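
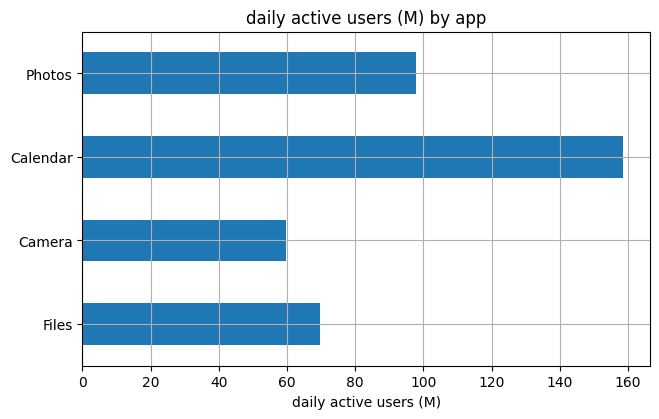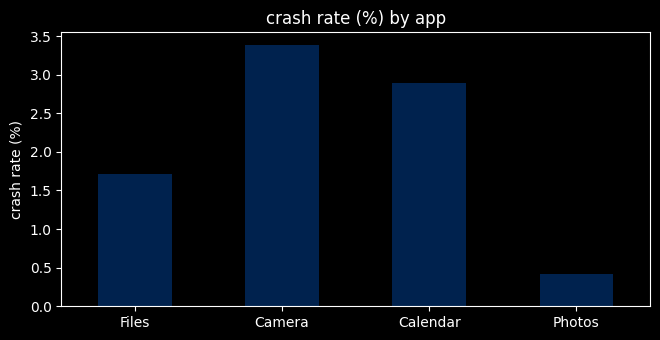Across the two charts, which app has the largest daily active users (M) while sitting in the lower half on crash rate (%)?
Photos

Chart 2 median crash rate (%) ≈ 2.5; below-median apps: Files, Photos. Among those, Photos has the highest daily active users (M) (≈ 100).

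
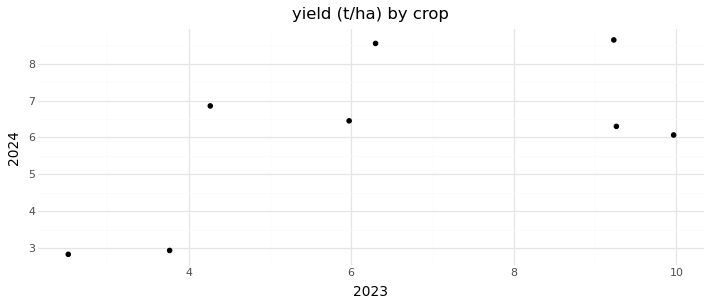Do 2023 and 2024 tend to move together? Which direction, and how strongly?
Points are positively correlated; moderate (|r| ≈ 0.6).

positive, moderate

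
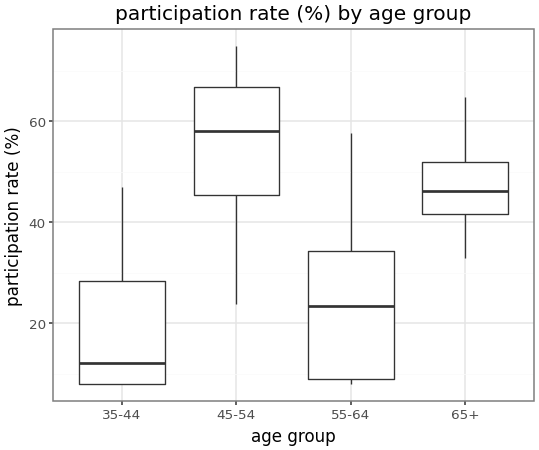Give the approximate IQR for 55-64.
Q3 ≈ 35, Q1 ≈ 10; IQR ≈ 25.

≈ 25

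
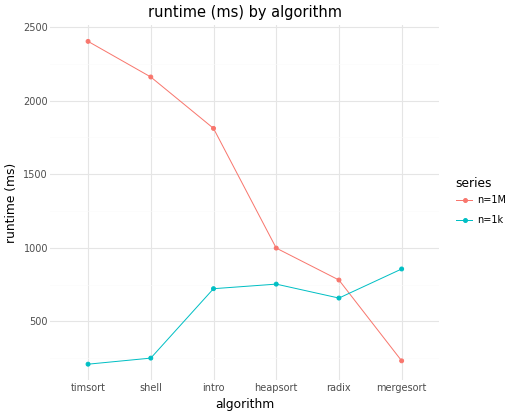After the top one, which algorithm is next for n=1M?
Top 3 for n=1M: timsort ≈ 2400, shell ≈ 2200, intro ≈ 1800.

shell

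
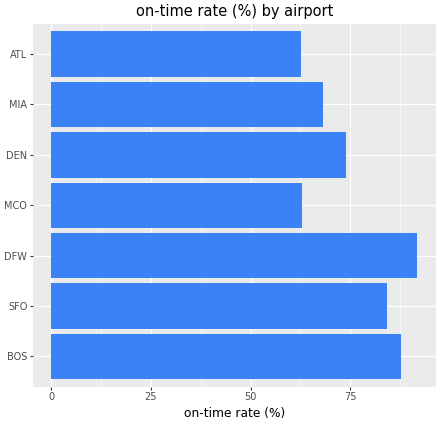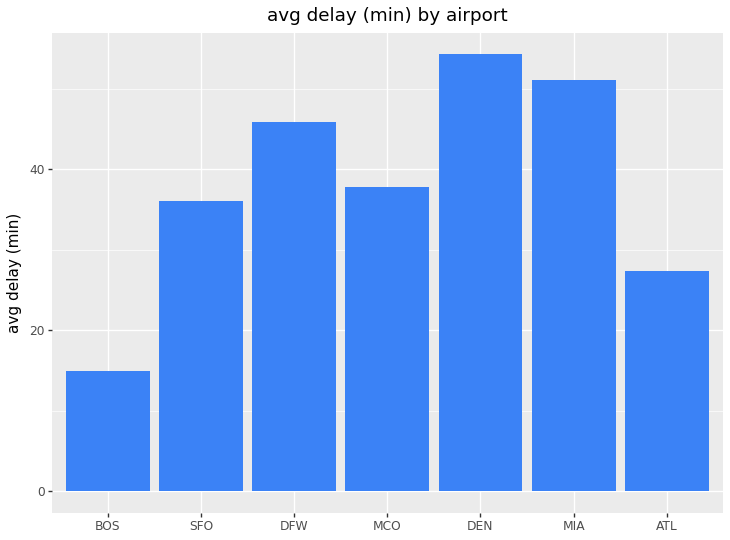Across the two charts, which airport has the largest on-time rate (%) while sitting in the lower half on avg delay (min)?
Chart 2 median avg delay (min) ≈ 40; below-median airports: BOS, SFO, ATL. Among those, BOS has the highest on-time rate (%) (≈ 90).

BOS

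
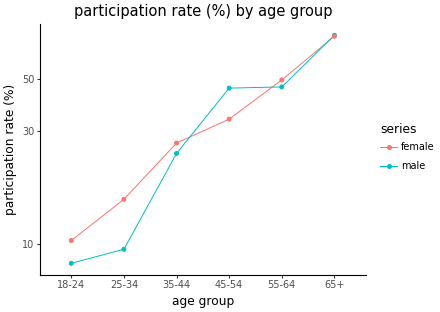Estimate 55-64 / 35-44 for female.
55-64 ≈ 50, 35-44 ≈ 30; 50/30 ≈ 1.67.

≈ 1.67×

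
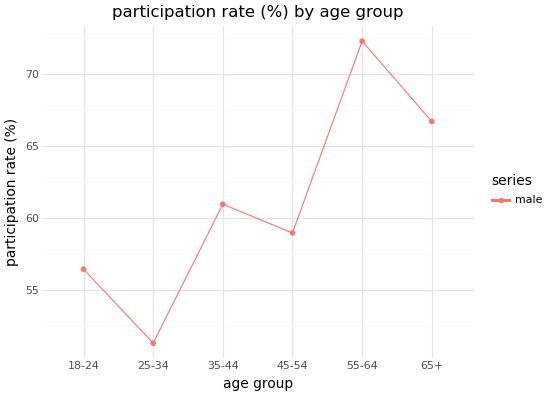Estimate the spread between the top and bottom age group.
Max 55-64 ≈ 72, min 25-34 ≈ 52; range ≈ 20.

≈ 20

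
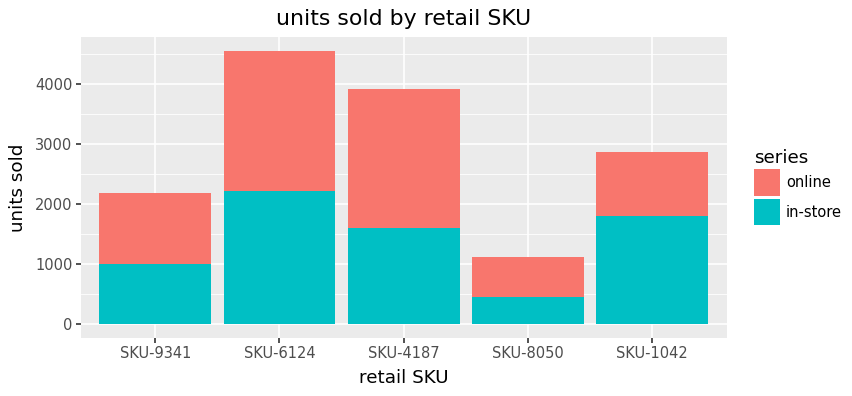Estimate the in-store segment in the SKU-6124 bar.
in-store top ≈ 2000, bottom ≈ 0; segment ≈ 2000.

≈ 2000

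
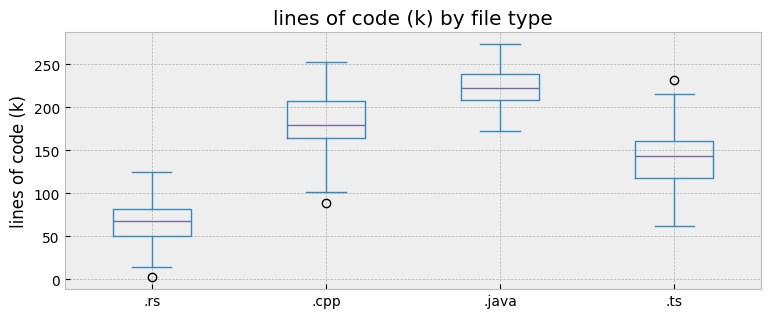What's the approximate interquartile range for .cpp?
Q3 ≈ 200, Q1 ≈ 160; IQR ≈ 40.

≈ 40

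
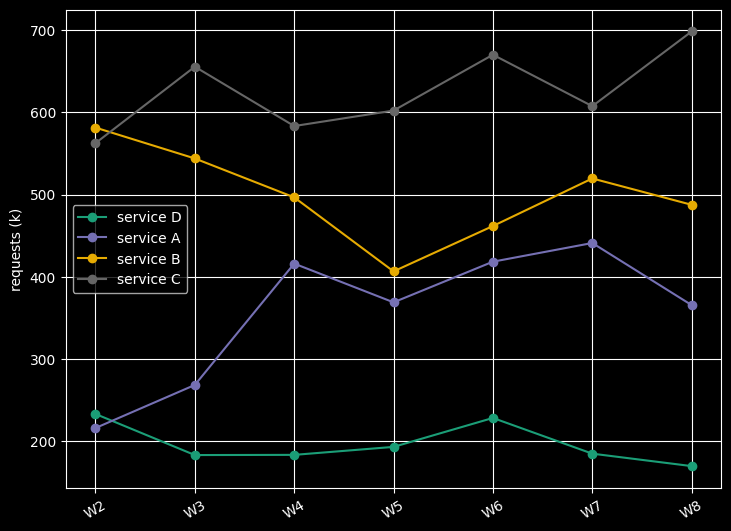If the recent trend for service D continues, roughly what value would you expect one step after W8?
Last three: 250, 200, 150 → slope ≈ -50/step → next ≈ 100.

≈ 100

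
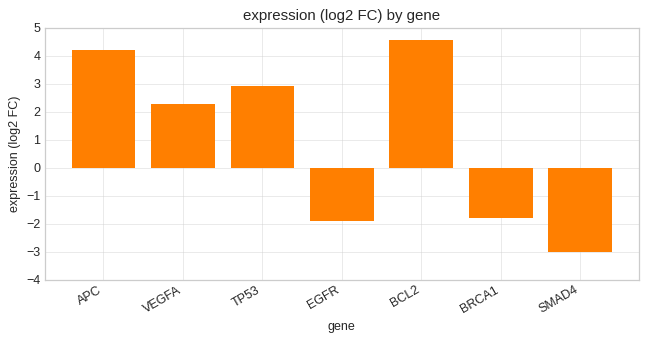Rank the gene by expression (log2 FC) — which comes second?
Top 3: BCL2 ≈ 5, APC ≈ 4, TP53 ≈ 3.

APC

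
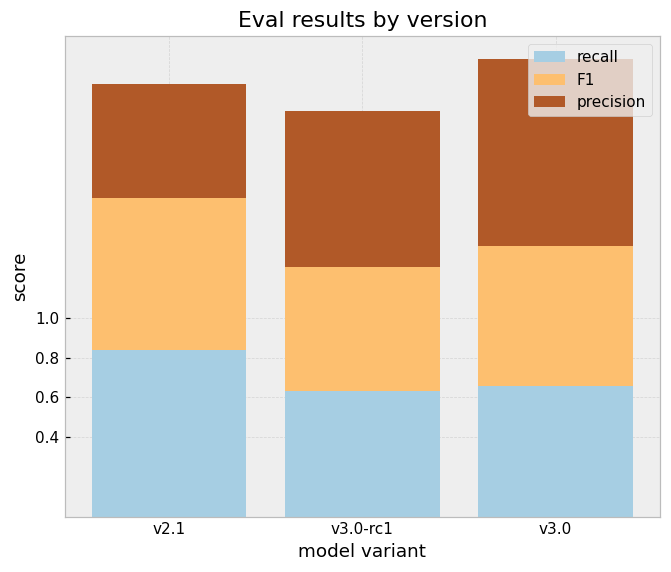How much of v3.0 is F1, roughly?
≈ 0.8

F1 top ≈ 1.4, bottom ≈ 0.6; segment ≈ 0.8.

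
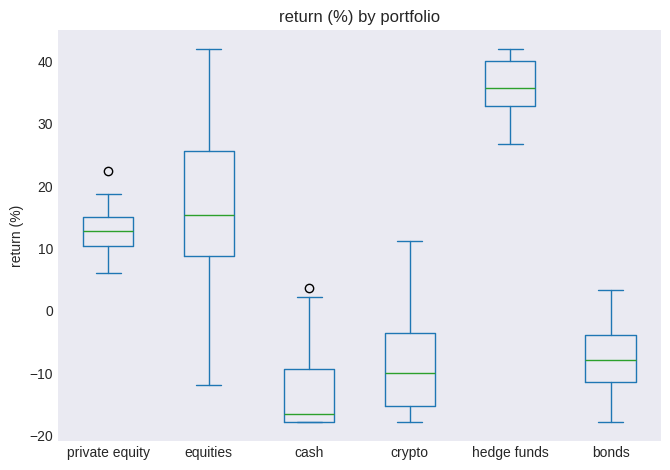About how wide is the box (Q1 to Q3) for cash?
Q3 ≈ -10, Q1 ≈ -20; IQR ≈ 10.

≈ 10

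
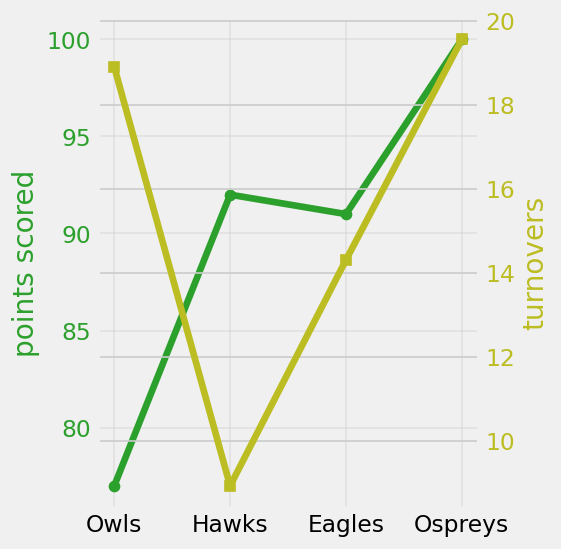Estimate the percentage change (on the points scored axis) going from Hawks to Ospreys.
≈ +8.7%

Hawks ≈ 92, Ospreys ≈ 100; (100 − 92) / 92 ≈ +8.7%.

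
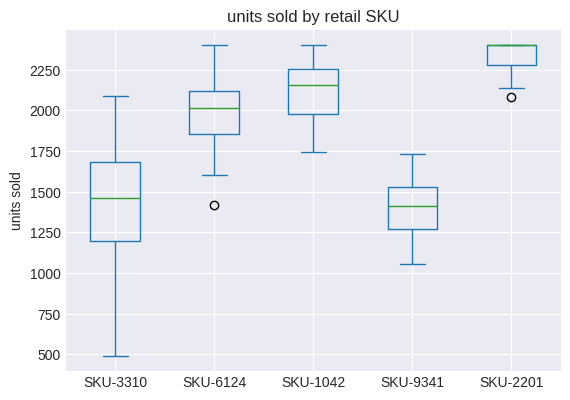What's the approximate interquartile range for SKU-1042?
≈ 300

Q3 ≈ 2300, Q1 ≈ 2000; IQR ≈ 300.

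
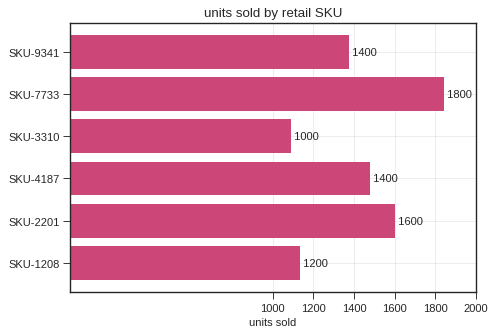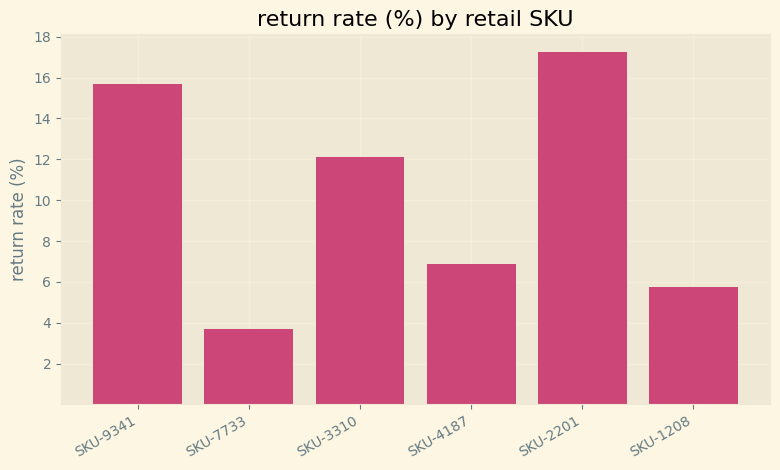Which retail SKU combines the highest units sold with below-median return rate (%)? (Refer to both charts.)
Chart 2 median return rate (%) ≈ 10; below-median retail SKUs: SKU-7733, SKU-4187, SKU-1208. Among those, SKU-7733 has the highest units sold (≈ 1800).

SKU-7733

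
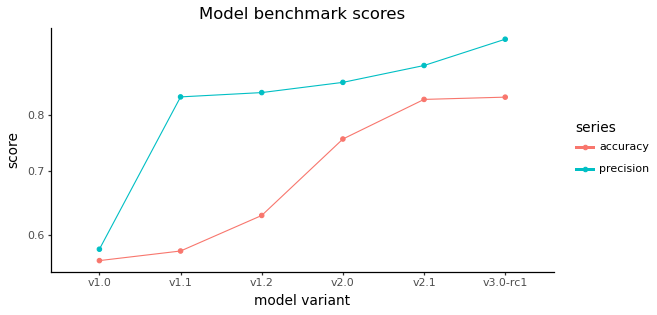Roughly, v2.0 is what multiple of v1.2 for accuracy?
v2.0 ≈ 0.75, v1.2 ≈ 0.65; 0.75/0.65 ≈ 1.15.

≈ 1.15×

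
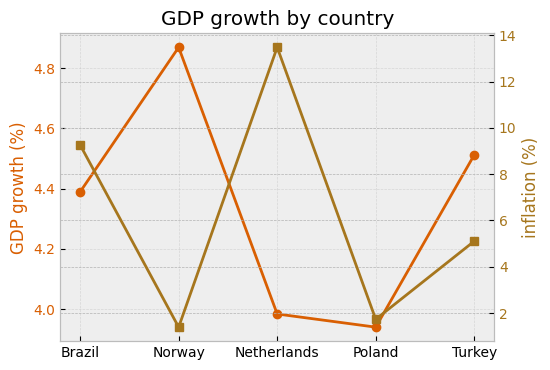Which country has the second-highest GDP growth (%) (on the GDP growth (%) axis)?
Top 3 (on the GDP growth (%) axis): Norway ≈ 4.9, Turkey ≈ 4.5, Brazil ≈ 4.4.

Turkey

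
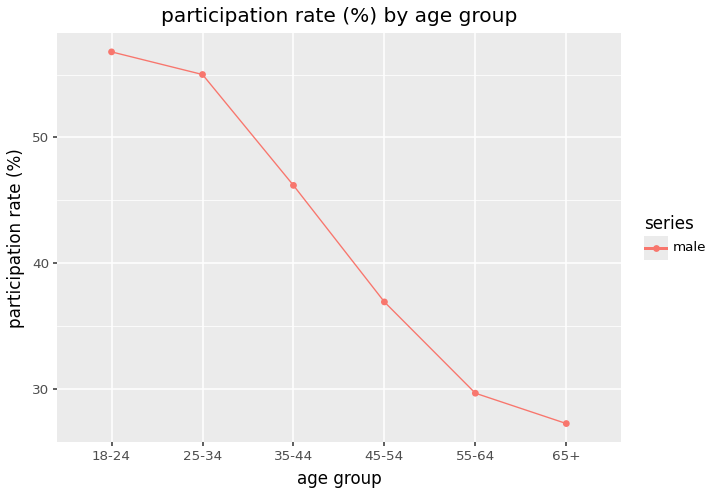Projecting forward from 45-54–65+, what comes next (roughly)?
Last three: 35, 30, 25 → slope ≈ -5/step → next ≈ 20.

≈ 20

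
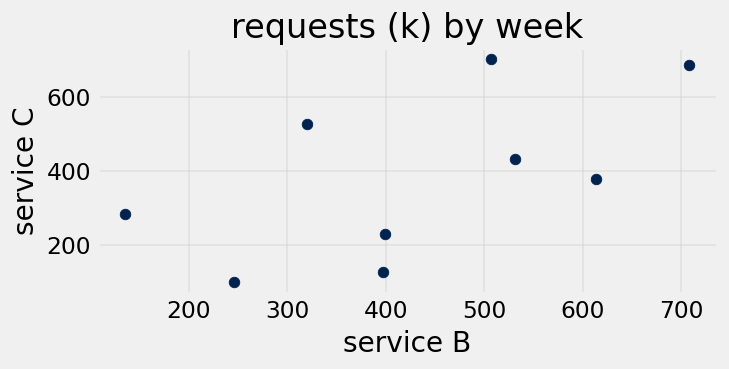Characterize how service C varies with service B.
Points are positively correlated; moderate (|r| ≈ 0.6).

positive, moderate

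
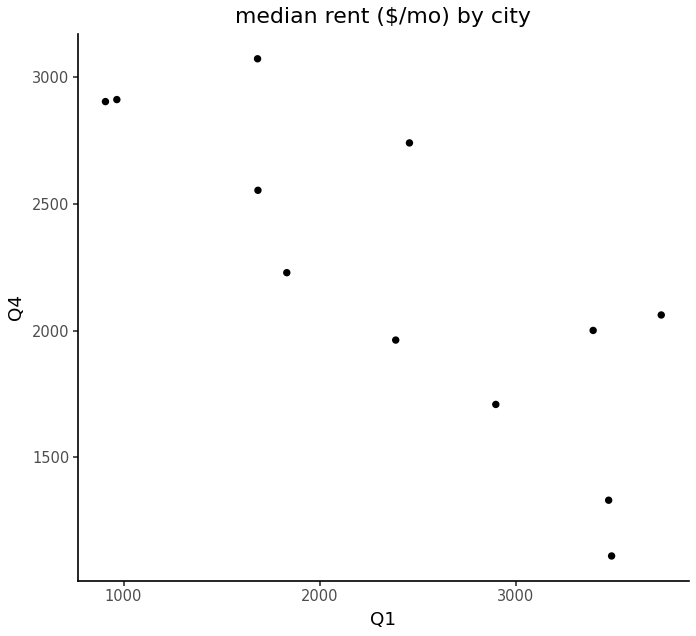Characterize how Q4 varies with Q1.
negative, strong

Points are negatively correlated; strong (|r| ≈ 0.8).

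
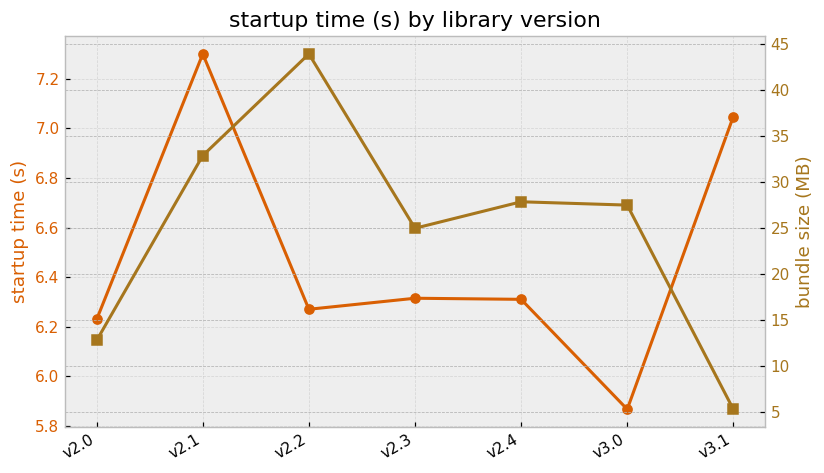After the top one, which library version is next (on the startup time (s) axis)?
Top 3 (on the startup time (s) axis): v2.1 ≈ 7.2, v3.1 ≈ 7.0, v2.3 ≈ 6.4.

v3.1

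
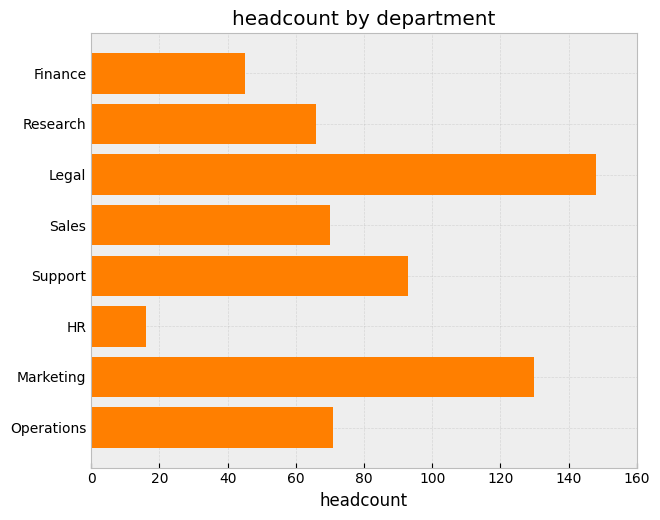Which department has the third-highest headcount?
Top 4: Legal ≈ 140, Marketing ≈ 120, Support ≈ 100, Operations ≈ 80.

Support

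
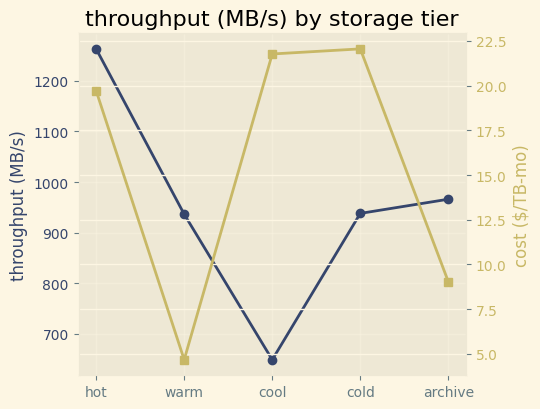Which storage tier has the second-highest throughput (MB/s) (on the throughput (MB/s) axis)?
archive

Top 3 (on the throughput (MB/s) axis): hot ≈ 1300, archive ≈ 1000, cold ≈ 900.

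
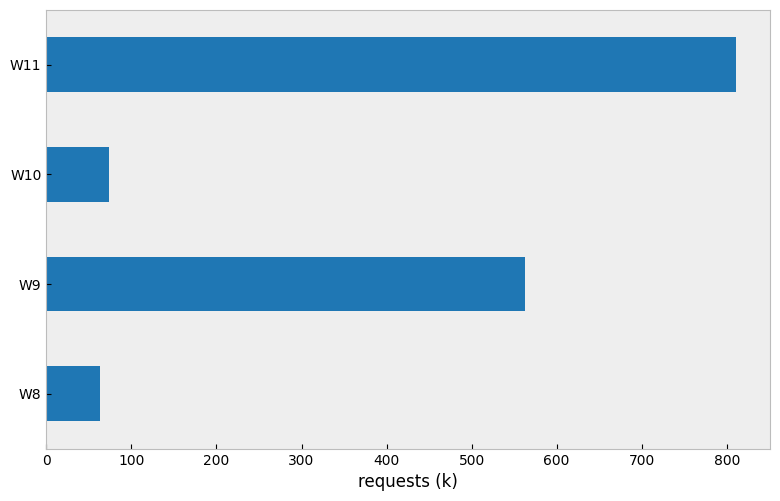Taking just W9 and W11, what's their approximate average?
(600 + 800) / 2 ≈ 700.

≈ 700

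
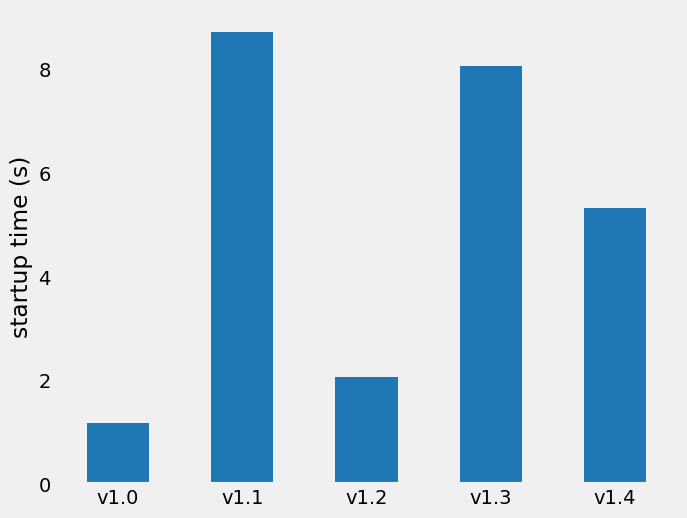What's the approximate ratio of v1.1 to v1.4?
≈ 1.8×

v1.1 ≈ 9, v1.4 ≈ 5; 9/5 ≈ 1.8.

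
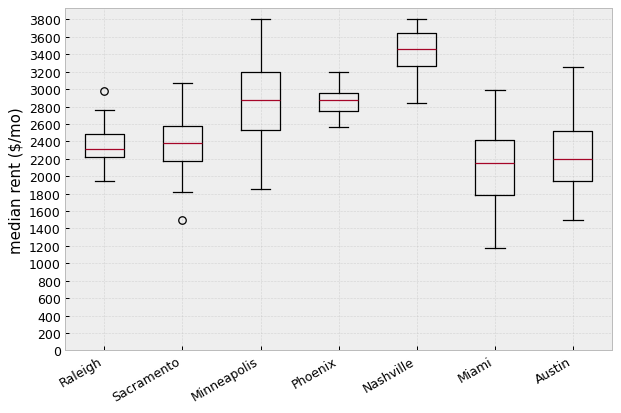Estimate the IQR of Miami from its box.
≈ 600

Q3 ≈ 2400, Q1 ≈ 1800; IQR ≈ 600.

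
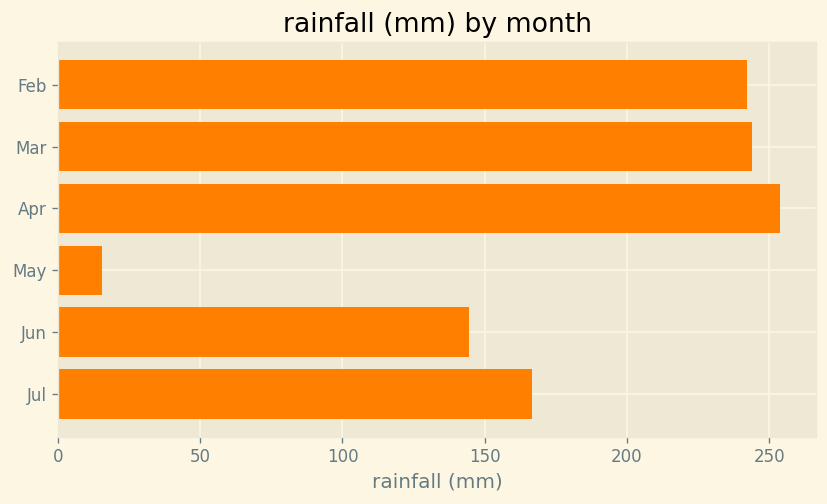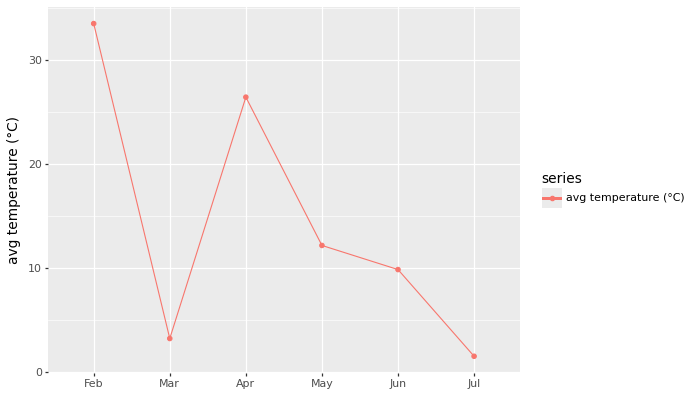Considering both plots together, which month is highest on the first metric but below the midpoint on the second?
Chart 2 median avg temperature (°C) ≈ 10; below-median months: Mar, Jun, Jul. Among those, Mar has the highest rainfall (mm) (≈ 250).

Mar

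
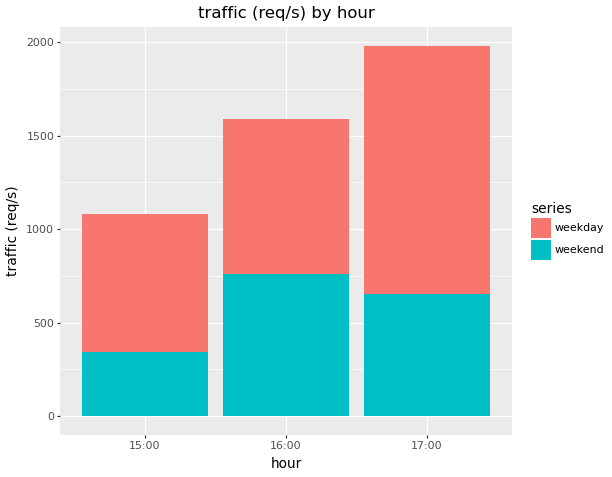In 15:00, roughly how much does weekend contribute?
weekend top ≈ 400, bottom ≈ 0; segment ≈ 400.

≈ 400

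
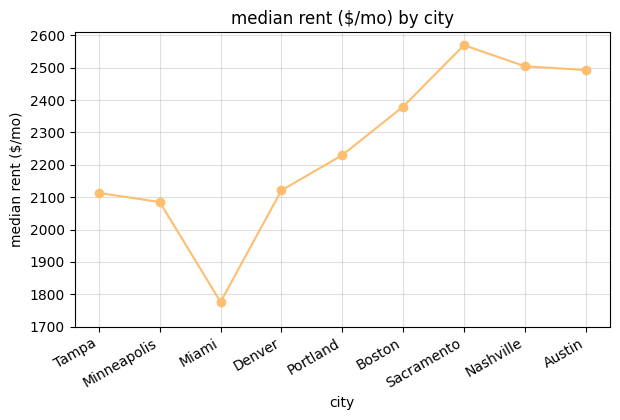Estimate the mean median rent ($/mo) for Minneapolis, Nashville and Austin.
(2100 + 2500 + 2500) / 3 ≈ 2367.

≈ 2367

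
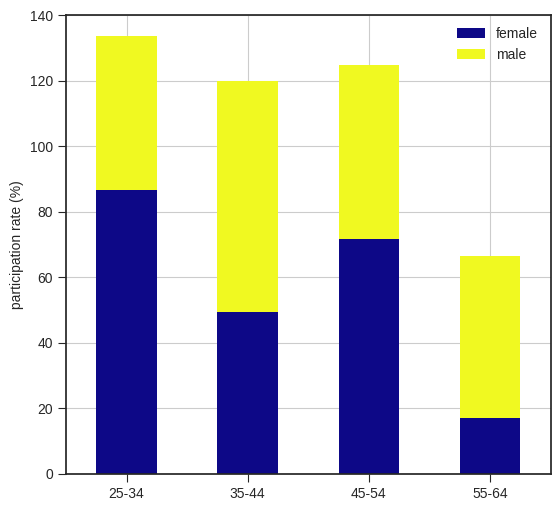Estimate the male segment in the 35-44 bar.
male top ≈ 120, bottom ≈ 40; segment ≈ 80.

≈ 80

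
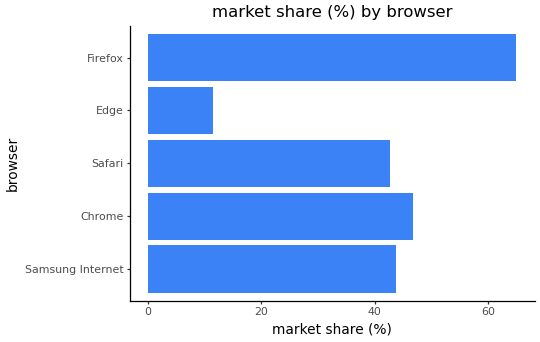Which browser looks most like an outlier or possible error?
Edge

Edge ≈ 10; the rest sit between ≈ 40 and ≈ 60.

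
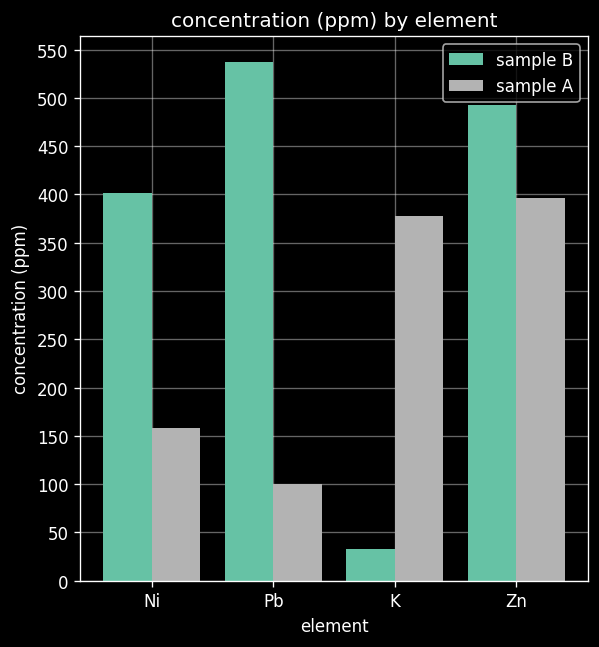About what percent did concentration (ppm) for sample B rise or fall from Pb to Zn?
Pb ≈ 550, Zn ≈ 500; (500 − 550) / 550 ≈ -9.1%.

≈ -9.1%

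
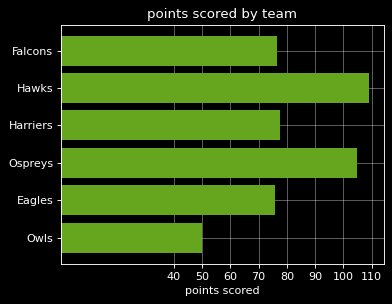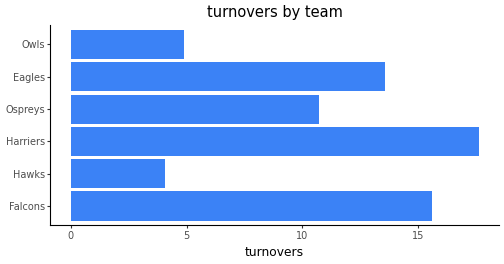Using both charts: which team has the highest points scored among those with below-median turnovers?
Hawks

Chart 2 median turnovers ≈ 12; below-median teams: Hawks, Ospreys, Owls. Among those, Hawks has the highest points scored (≈ 110).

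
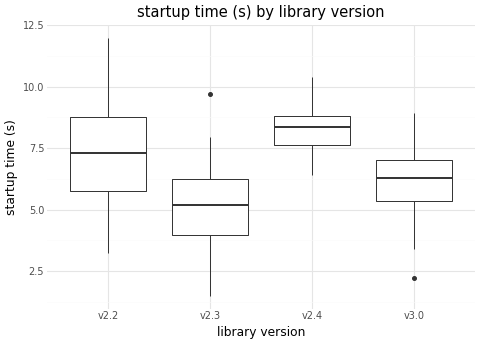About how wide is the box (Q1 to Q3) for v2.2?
Q3 ≈ 9.0, Q1 ≈ 5.5; IQR ≈ 3.5.

≈ 3.5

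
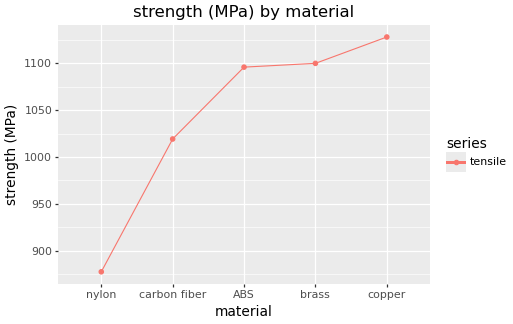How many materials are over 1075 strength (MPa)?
3

Above 1075: ABS, brass, copper.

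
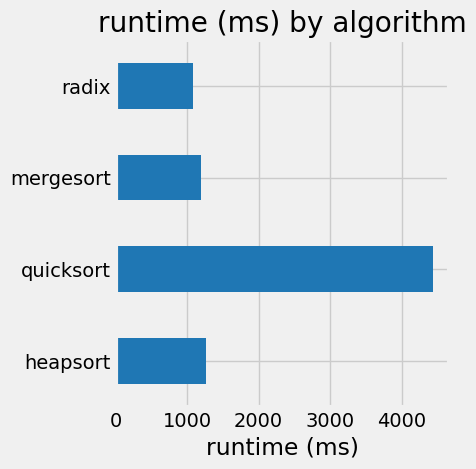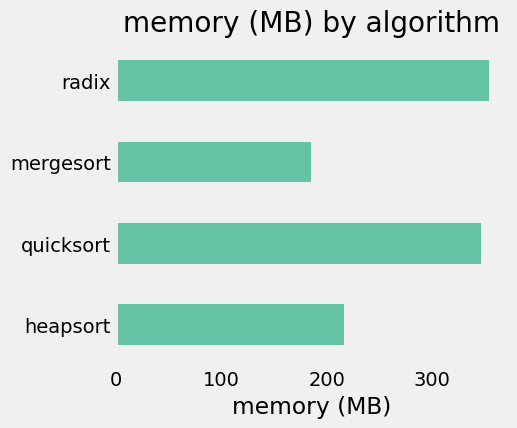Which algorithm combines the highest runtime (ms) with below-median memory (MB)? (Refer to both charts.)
heapsort

Chart 2 median memory (MB) ≈ 300; below-median algorithms: heapsort, mergesort. Among those, heapsort has the highest runtime (ms) (≈ 1500).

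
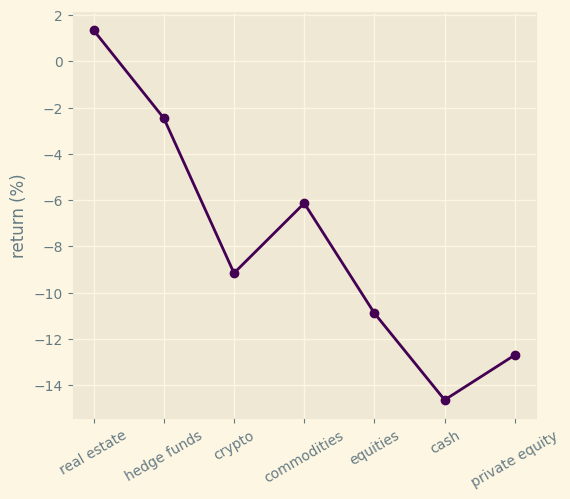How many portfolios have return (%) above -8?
3

Above -8: real estate, hedge funds, commodities.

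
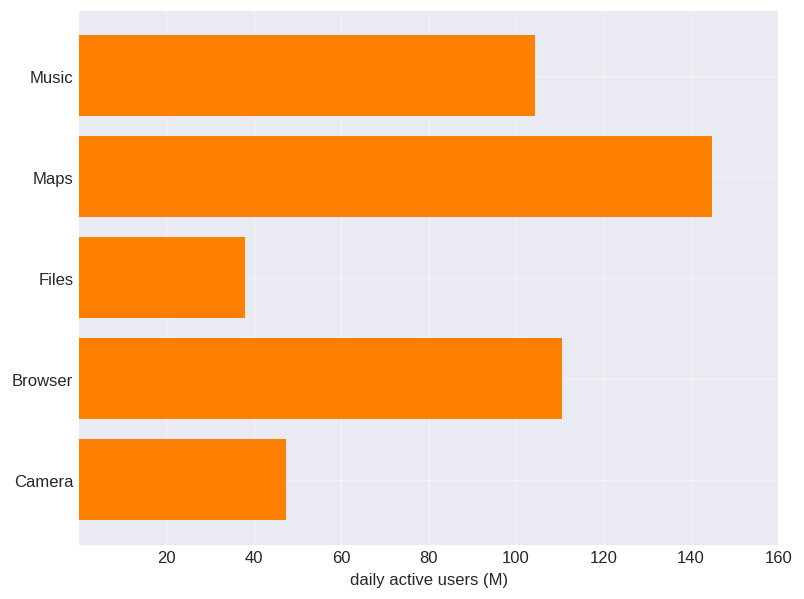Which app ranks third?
Music

Top 4: Maps ≈ 140, Browser ≈ 120, Music ≈ 100, Camera ≈ 40.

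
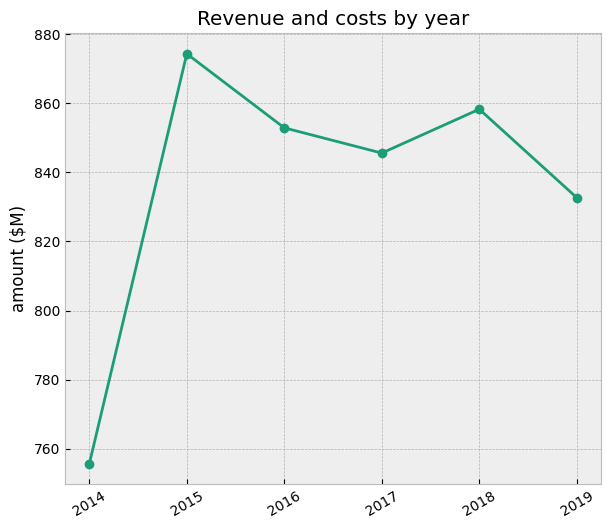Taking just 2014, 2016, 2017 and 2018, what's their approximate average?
(760 + 850 + 850 + 860) / 4 ≈ 830.

≈ 830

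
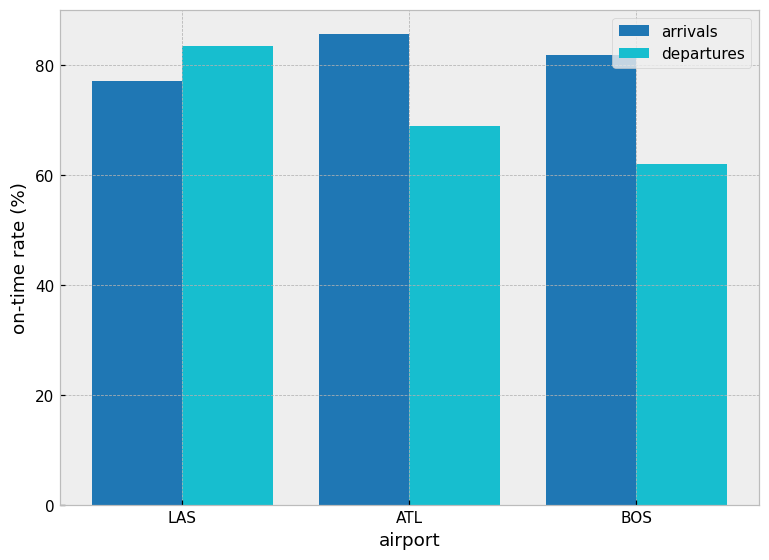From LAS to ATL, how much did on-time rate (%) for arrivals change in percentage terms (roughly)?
LAS ≈ 80, ATL ≈ 90; (90 − 80) / 80 ≈ +12.5%.

≈ +12.5%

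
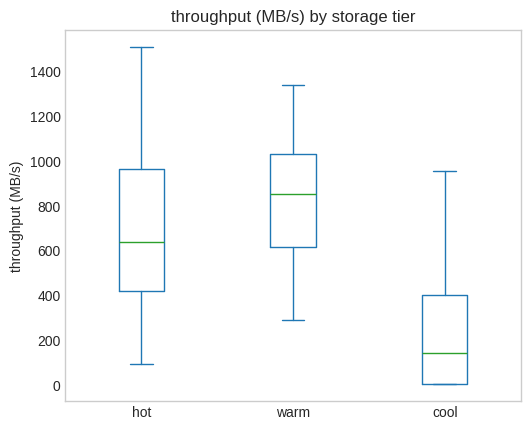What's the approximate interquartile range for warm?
≈ 400

Q3 ≈ 1000, Q1 ≈ 600; IQR ≈ 400.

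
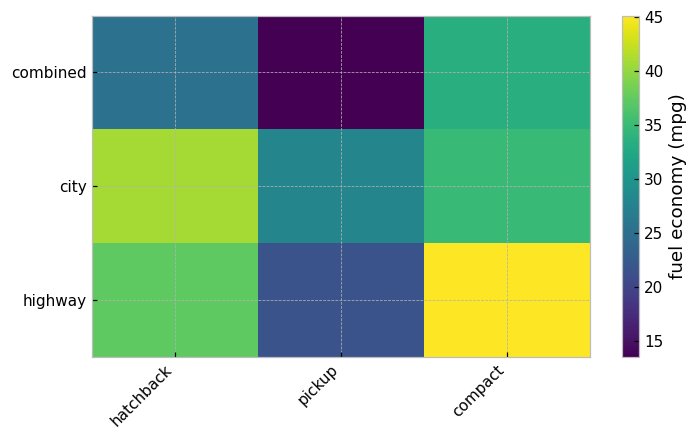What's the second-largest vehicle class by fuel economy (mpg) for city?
Top 3 for city: hatchback ≈ 40, compact ≈ 35, pickup ≈ 30.

compact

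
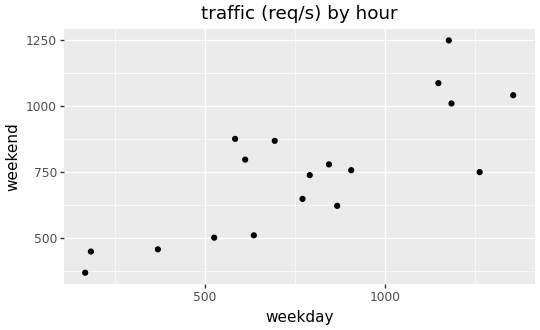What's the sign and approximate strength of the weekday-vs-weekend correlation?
positive, strong

Points are positively correlated; strong (|r| ≈ 0.8).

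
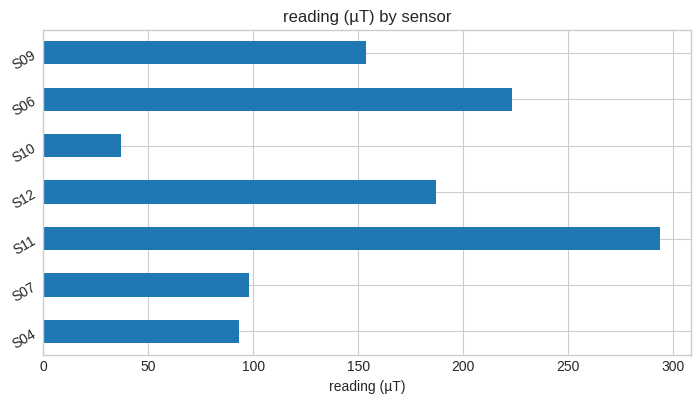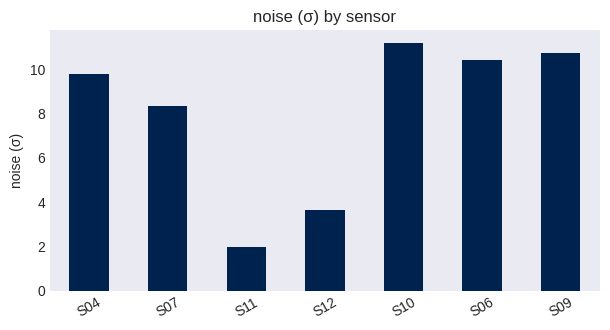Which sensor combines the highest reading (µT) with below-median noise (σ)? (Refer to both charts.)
S11

Chart 2 median noise (σ) ≈ 10; below-median sensors: S07, S11, S12. Among those, S11 has the highest reading (µT) (≈ 300).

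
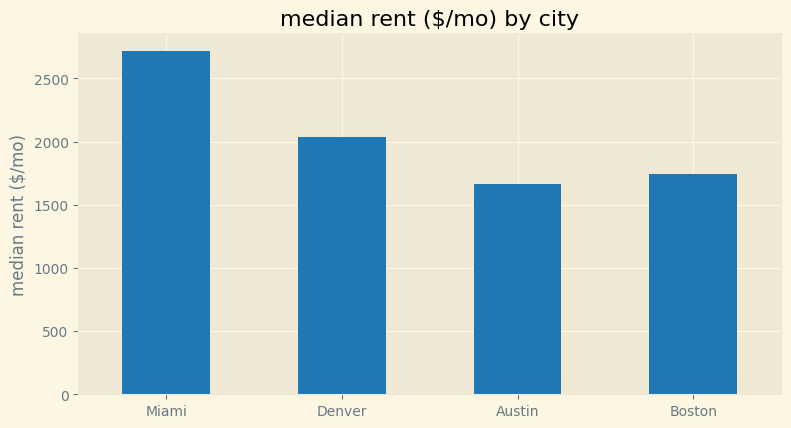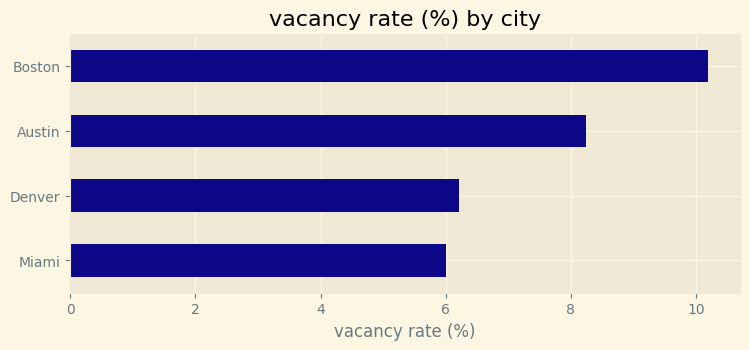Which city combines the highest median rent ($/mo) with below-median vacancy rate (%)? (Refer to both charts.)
Miami

Chart 2 median vacancy rate (%) ≈ 7; below-median cities: Miami, Denver. Among those, Miami has the highest median rent ($/mo) (≈ 2500).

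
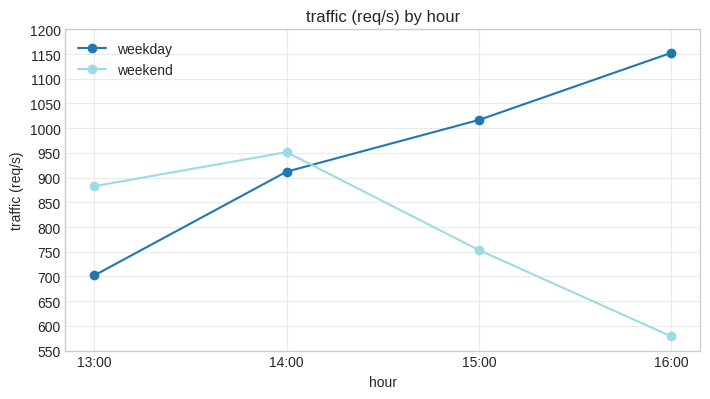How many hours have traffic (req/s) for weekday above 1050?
Above 1050: 16:00.

1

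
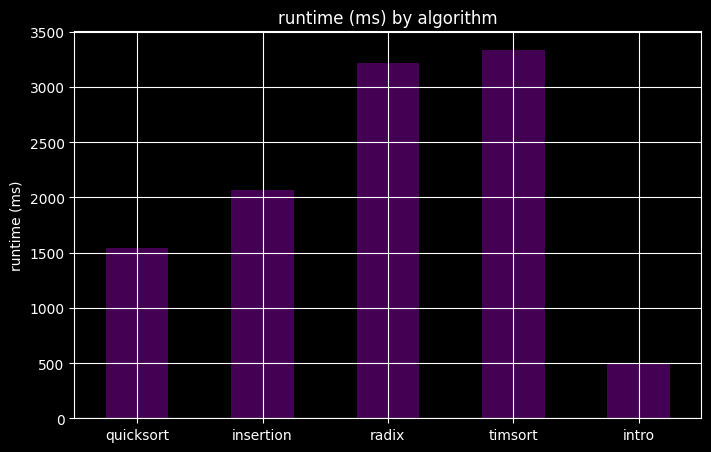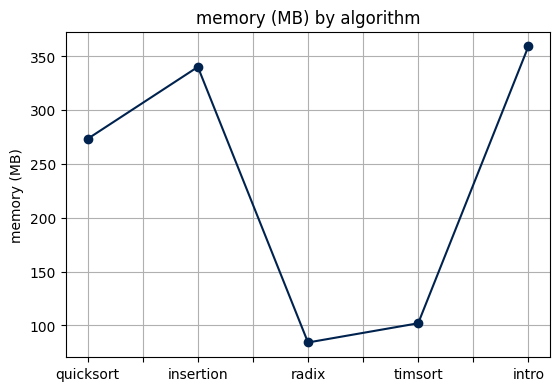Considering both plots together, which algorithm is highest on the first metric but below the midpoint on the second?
Chart 2 median memory (MB) ≈ 250; below-median algorithms: radix, timsort. Among those, timsort has the highest runtime (ms) (≈ 3500).

timsort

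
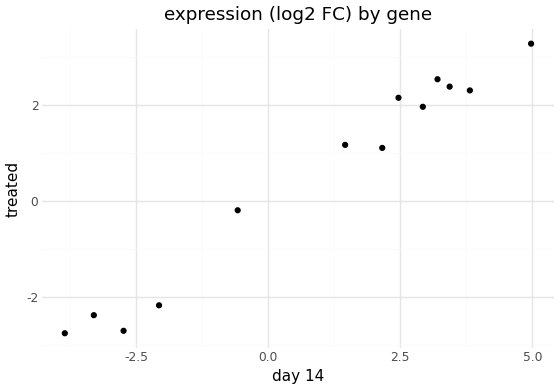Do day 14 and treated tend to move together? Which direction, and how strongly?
Points are positively correlated; strong (|r| ≈ 1.0).

positive, strong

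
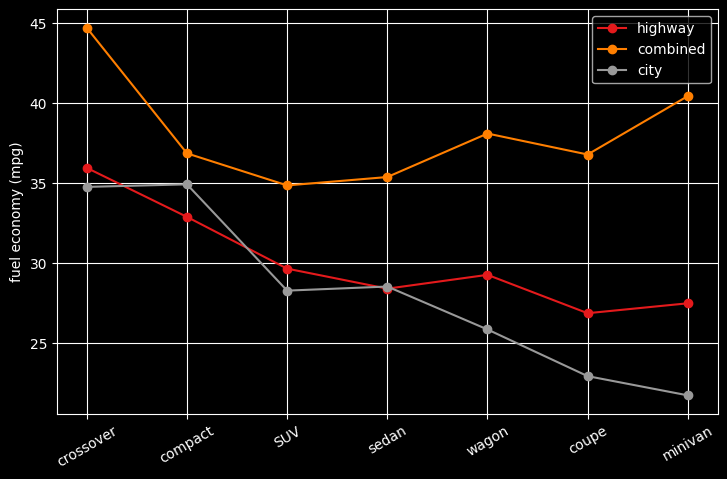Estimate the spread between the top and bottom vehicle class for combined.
Max crossover ≈ 44, min SUV ≈ 34; range ≈ 10.

≈ 10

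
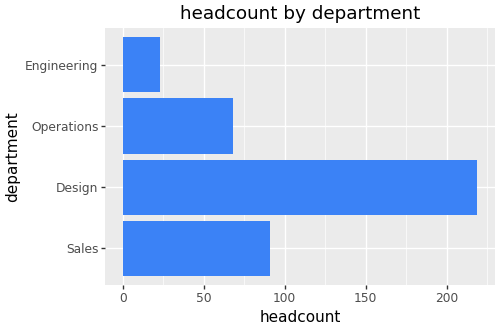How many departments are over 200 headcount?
Above 200: Design.

1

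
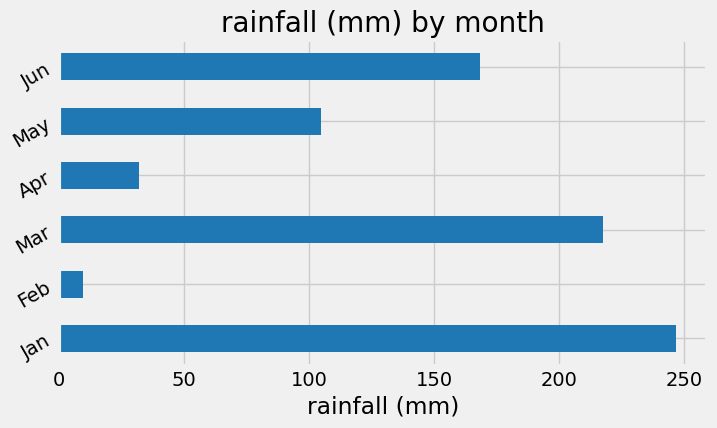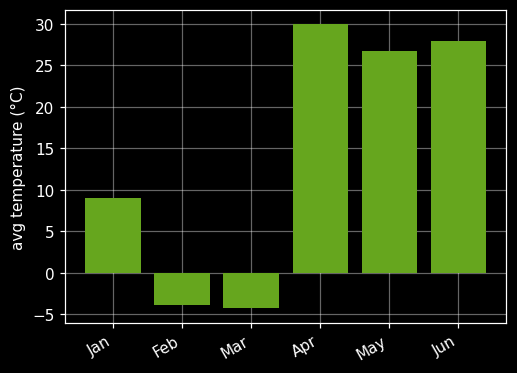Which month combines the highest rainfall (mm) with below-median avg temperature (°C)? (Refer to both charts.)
Jan

Chart 2 median avg temperature (°C) ≈ 20; below-median months: Jan, Feb, Mar. Among those, Jan has the highest rainfall (mm) (≈ 250).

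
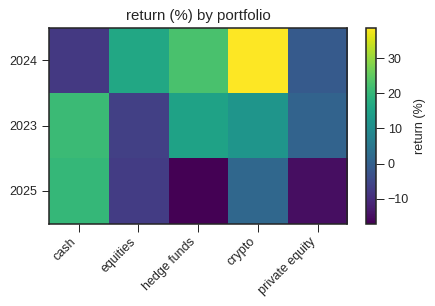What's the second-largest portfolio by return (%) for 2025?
Top 3 for 2025: cash ≈ 20, crypto ≈ 0, equities ≈ -5.

crypto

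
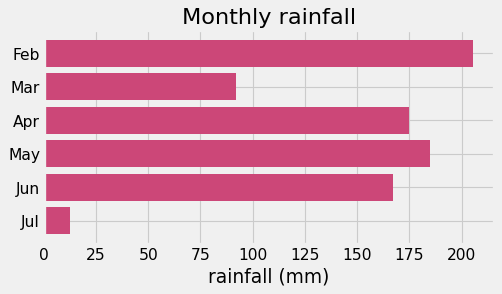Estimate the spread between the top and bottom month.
≈ 180

Max Feb ≈ 200, min Jul ≈ 20; range ≈ 180.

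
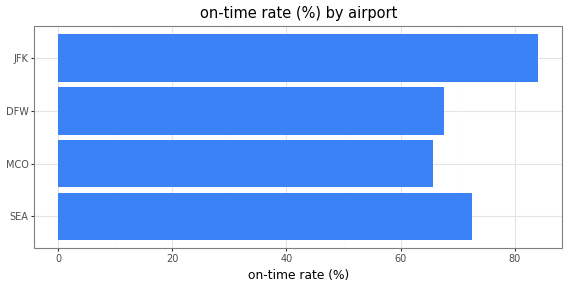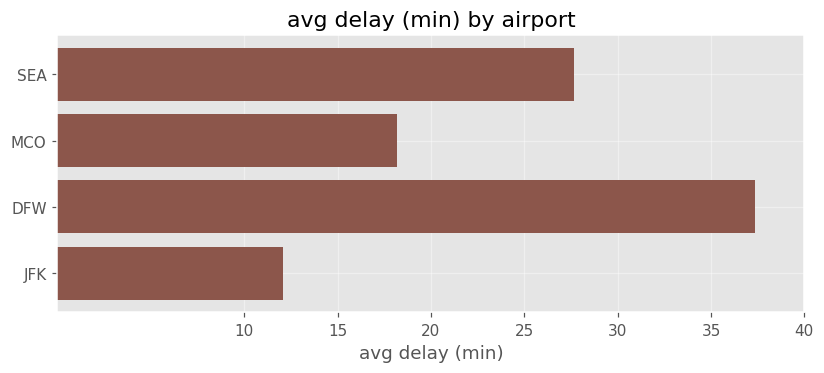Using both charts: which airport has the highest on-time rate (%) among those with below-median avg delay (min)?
Chart 2 median avg delay (min) ≈ 25; below-median airports: MCO, JFK. Among those, JFK has the highest on-time rate (%) (≈ 80).

JFK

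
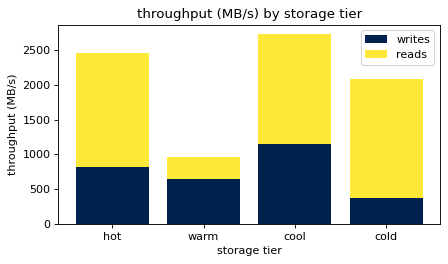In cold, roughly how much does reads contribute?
≈ 1500

reads top ≈ 2000, bottom ≈ 500; segment ≈ 1500.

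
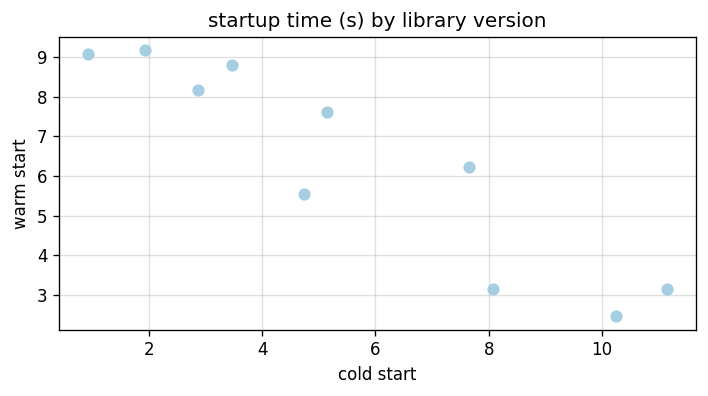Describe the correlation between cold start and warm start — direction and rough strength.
negative, strong

Points are negatively correlated; strong (|r| ≈ 0.9).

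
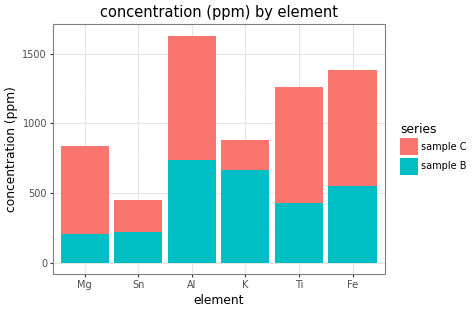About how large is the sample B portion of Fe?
≈ 600

sample B top ≈ 600, bottom ≈ 0; segment ≈ 600.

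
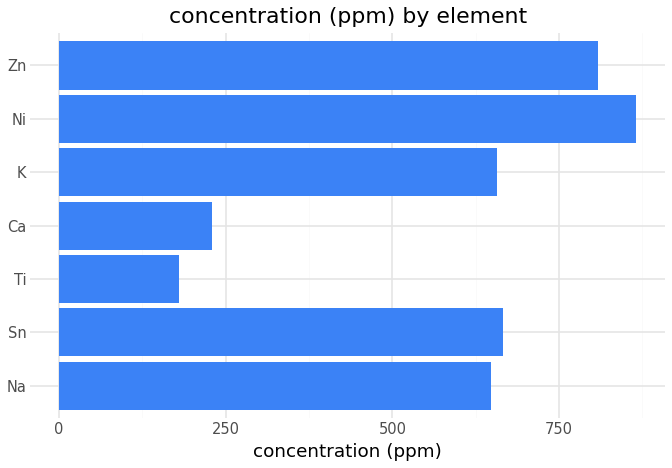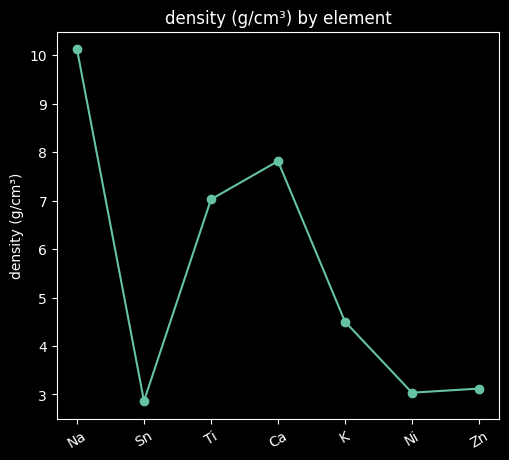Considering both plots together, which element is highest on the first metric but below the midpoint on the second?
Chart 2 median density (g/cm³) ≈ 5; below-median elements: Sn, Ni, Zn. Among those, Ni has the highest concentration (ppm) (≈ 900).

Ni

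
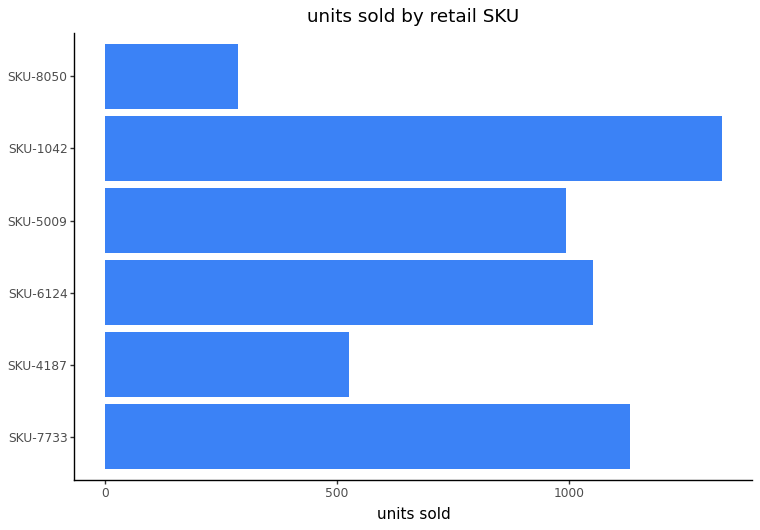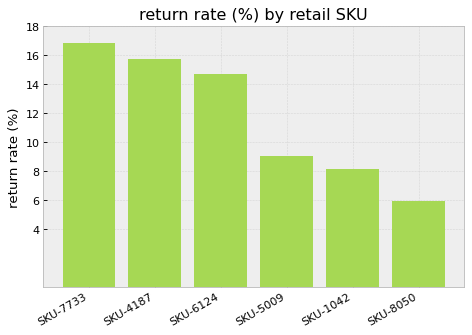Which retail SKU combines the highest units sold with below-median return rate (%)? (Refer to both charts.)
Chart 2 median return rate (%) ≈ 12; below-median retail SKUs: SKU-5009, SKU-1042, SKU-8050. Among those, SKU-1042 has the highest units sold (≈ 1400).

SKU-1042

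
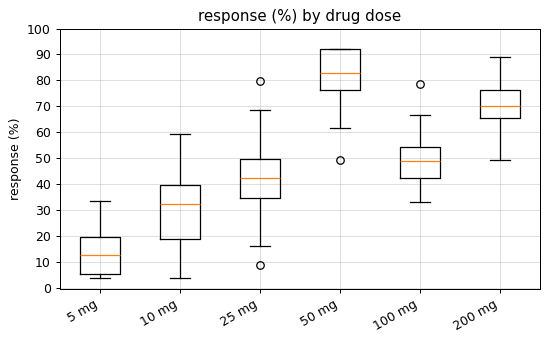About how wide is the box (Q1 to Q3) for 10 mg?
≈ 20

Q3 ≈ 40, Q1 ≈ 20; IQR ≈ 20.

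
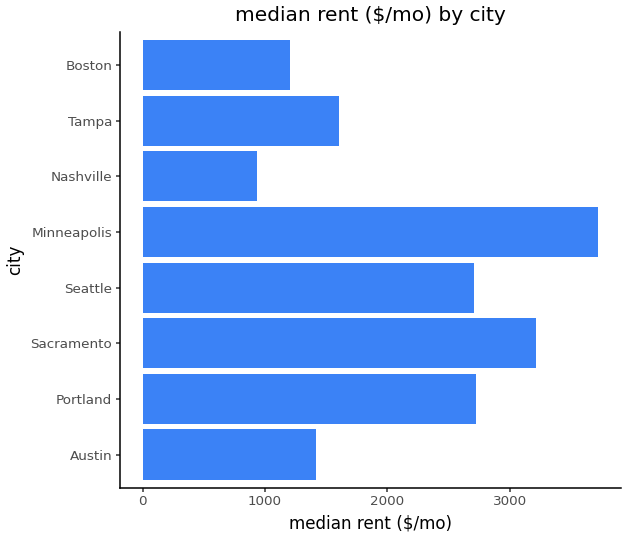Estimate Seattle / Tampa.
Seattle ≈ 2500, Tampa ≈ 1500; 2500/1500 ≈ 1.67.

≈ 1.67×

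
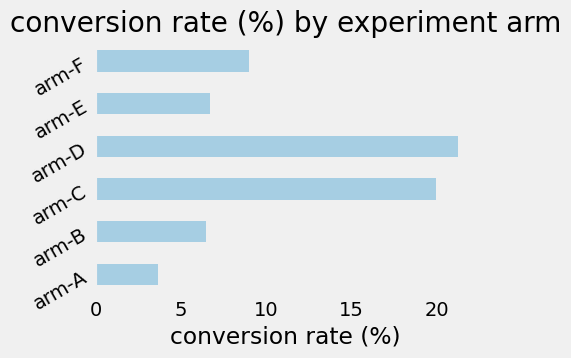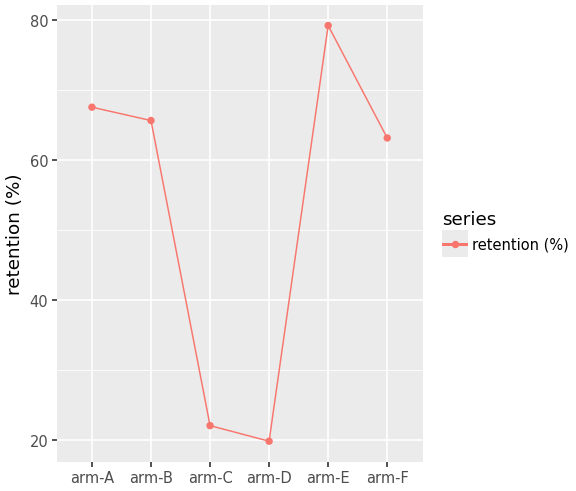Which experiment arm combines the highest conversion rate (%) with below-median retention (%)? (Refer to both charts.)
arm-D

Chart 2 median retention (%) ≈ 60; below-median experiment arms: arm-C, arm-D, arm-F. Among those, arm-D has the highest conversion rate (%) (≈ 22).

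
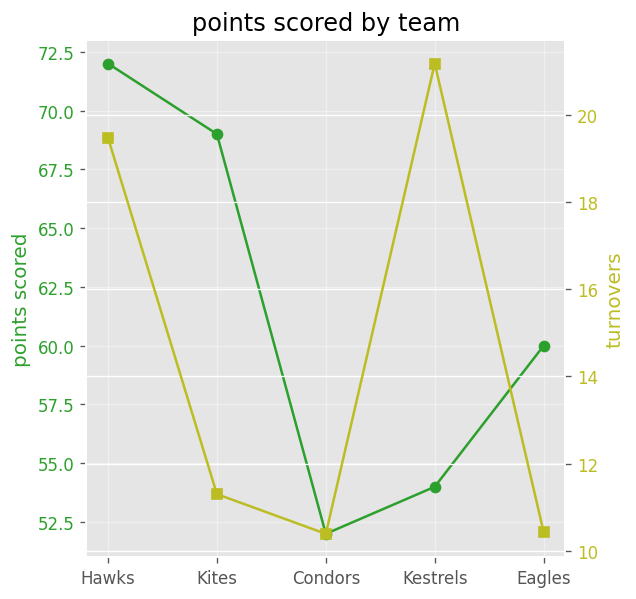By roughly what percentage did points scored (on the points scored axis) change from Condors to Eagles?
≈ +15.4%

Condors ≈ 52, Eagles ≈ 60; (60 − 52) / 52 ≈ +15.4%.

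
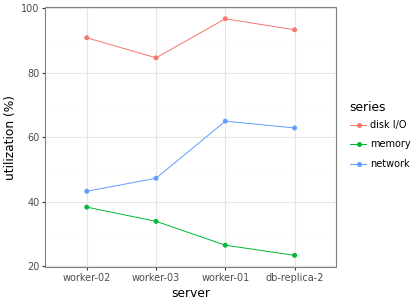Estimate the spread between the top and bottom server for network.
Max worker-01 ≈ 60, min worker-02 ≈ 40; range ≈ 20.

≈ 20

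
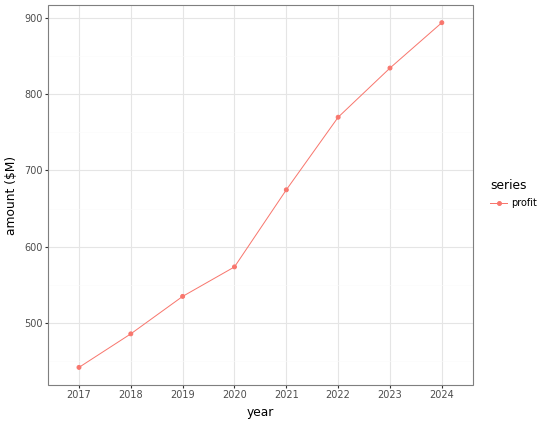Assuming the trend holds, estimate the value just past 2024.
Last three: 750, 850, 900 → slope ≈ 75/step → next ≈ 975.

≈ 975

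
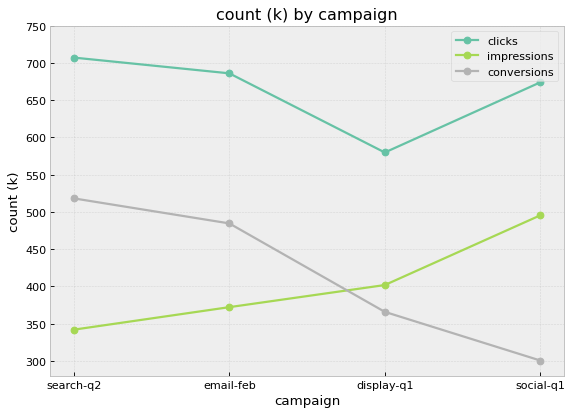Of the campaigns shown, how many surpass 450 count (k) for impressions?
Above 450: social-q1.

1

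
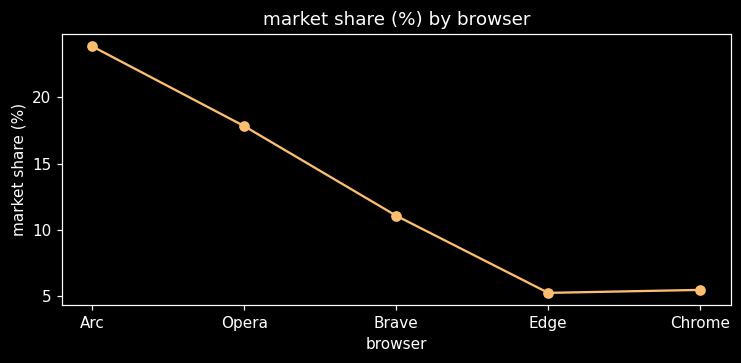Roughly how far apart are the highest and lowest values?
Max Arc ≈ 24, min Edge ≈ 6; range ≈ 18.

≈ 18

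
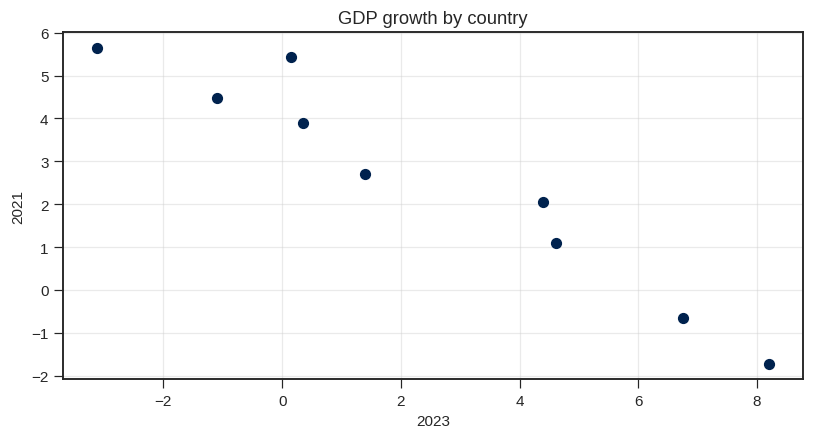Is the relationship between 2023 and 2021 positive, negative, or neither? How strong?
negative, strong

Points are negatively correlated; strong (|r| ≈ 1.0).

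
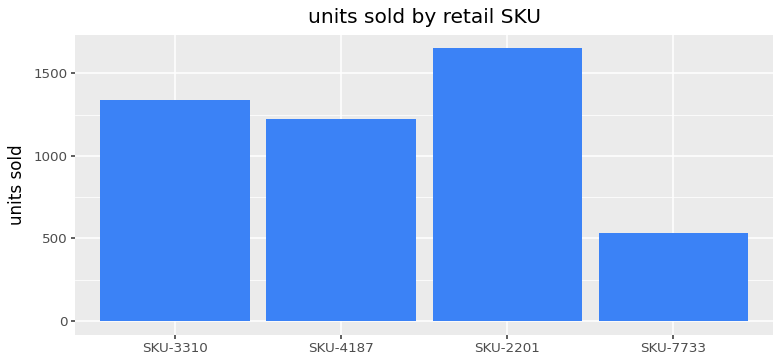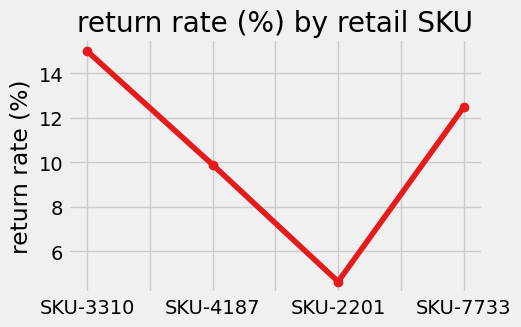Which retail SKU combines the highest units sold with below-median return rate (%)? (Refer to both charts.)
Chart 2 median return rate (%) ≈ 12; below-median retail SKUs: SKU-4187, SKU-2201. Among those, SKU-2201 has the highest units sold (≈ 1600).

SKU-2201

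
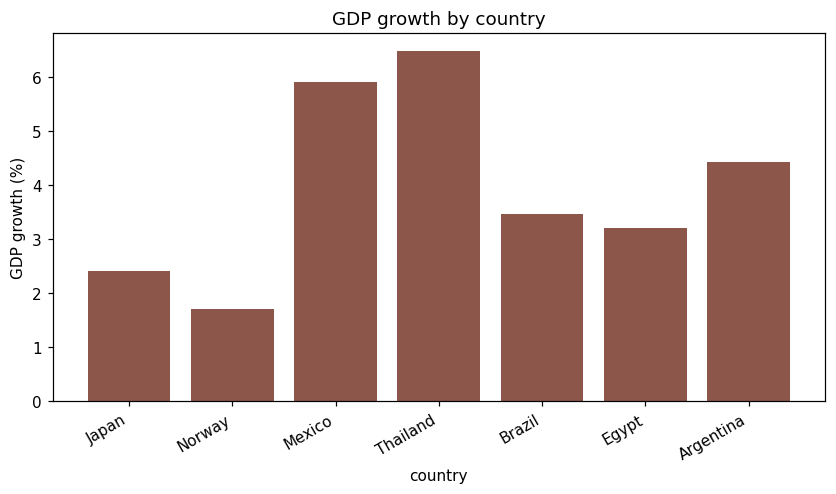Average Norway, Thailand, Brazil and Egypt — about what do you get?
≈ 4

(2 + 6 + 3 + 3) / 4 ≈ 4.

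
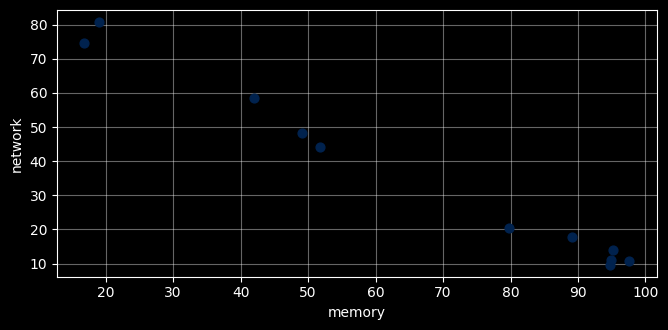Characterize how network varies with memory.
Points are negatively correlated; strong (|r| ≈ 1.0).

negative, strong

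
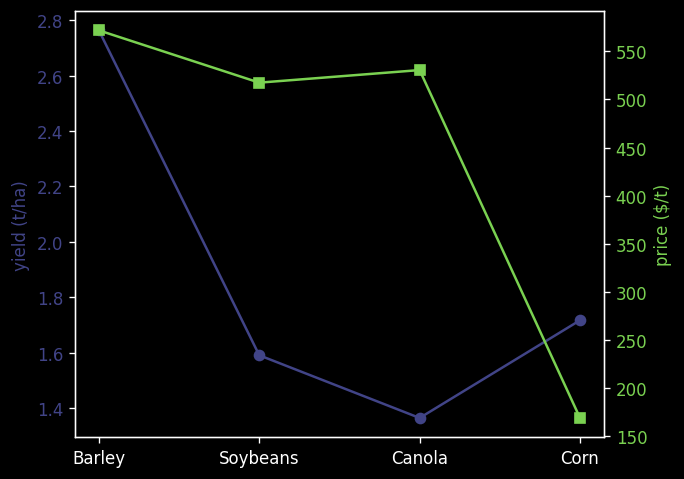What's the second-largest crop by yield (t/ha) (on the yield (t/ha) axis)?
Top 3 (on the yield (t/ha) axis): Barley ≈ 2.8, Corn ≈ 1.8, Soybeans ≈ 1.6.

Corn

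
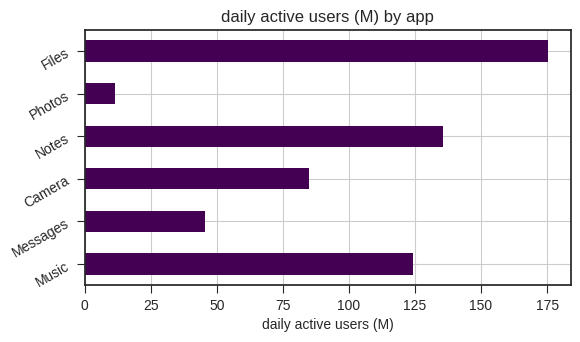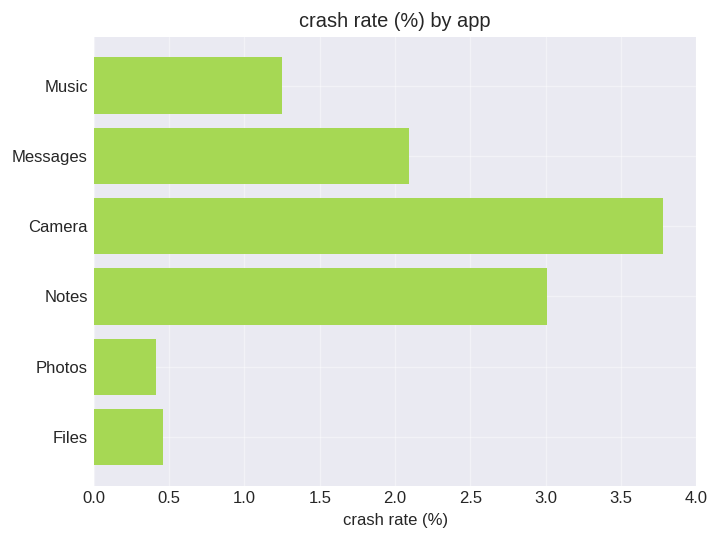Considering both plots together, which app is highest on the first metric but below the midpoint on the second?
Files

Chart 2 median crash rate (%) ≈ 1.5; below-median apps: Music, Photos, Files. Among those, Files has the highest daily active users (M) (≈ 180).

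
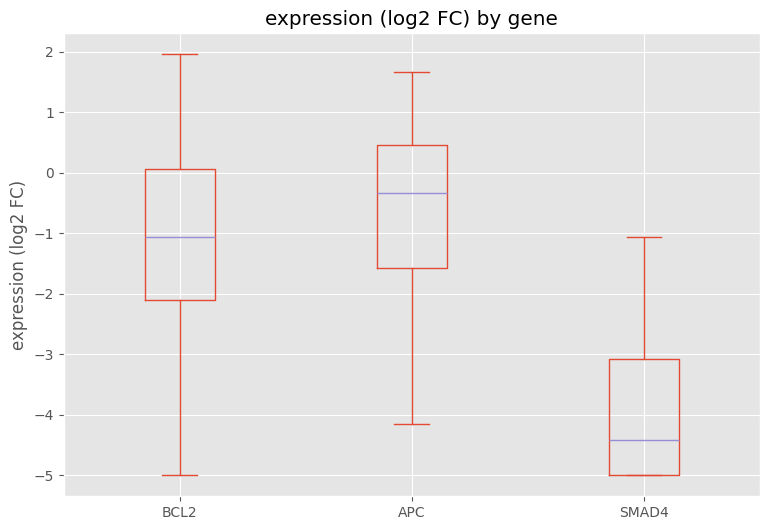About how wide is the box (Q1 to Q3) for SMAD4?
Q3 ≈ -3.0, Q1 ≈ -5.0; IQR ≈ 2.0.

≈ 2.0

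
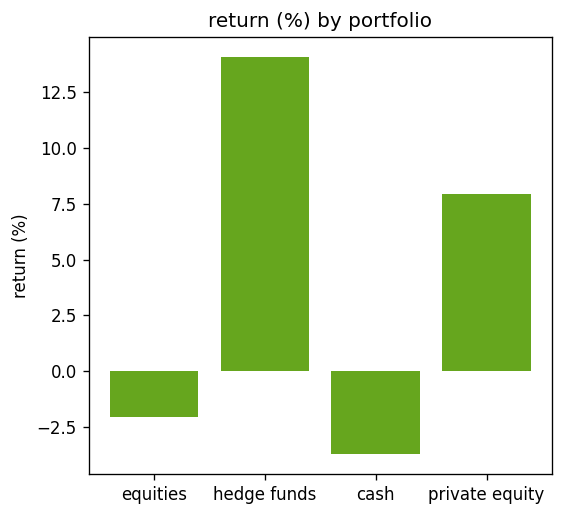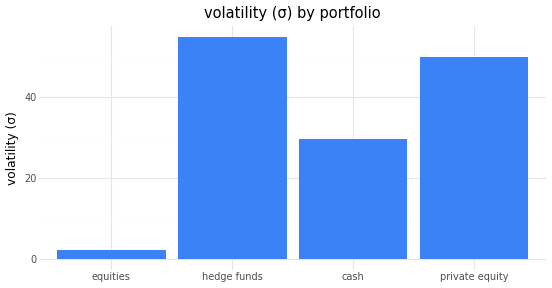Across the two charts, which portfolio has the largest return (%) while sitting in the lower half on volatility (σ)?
equities

Chart 2 median volatility (σ) ≈ 40; below-median portfolios: equities, cash. Among those, equities has the highest return (%) (≈ -2).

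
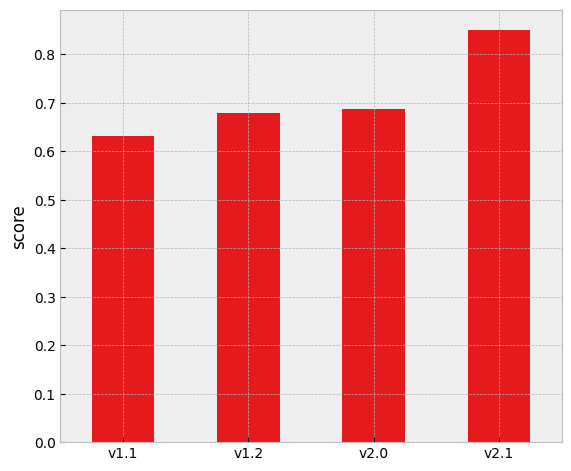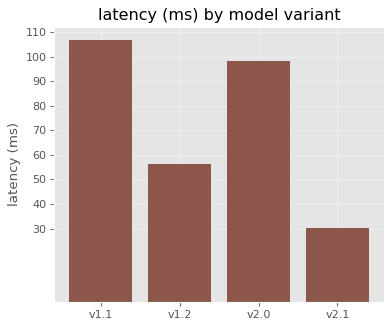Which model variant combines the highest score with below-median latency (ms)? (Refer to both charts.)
v2.1

Chart 2 median latency (ms) ≈ 80; below-median model variants: v1.2, v2.1. Among those, v2.1 has the highest score (≈ 0.8).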